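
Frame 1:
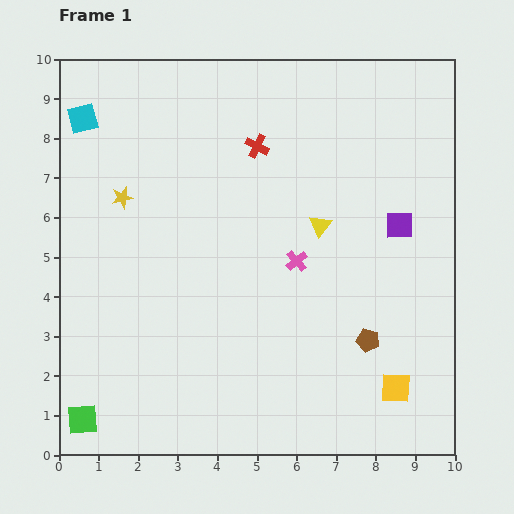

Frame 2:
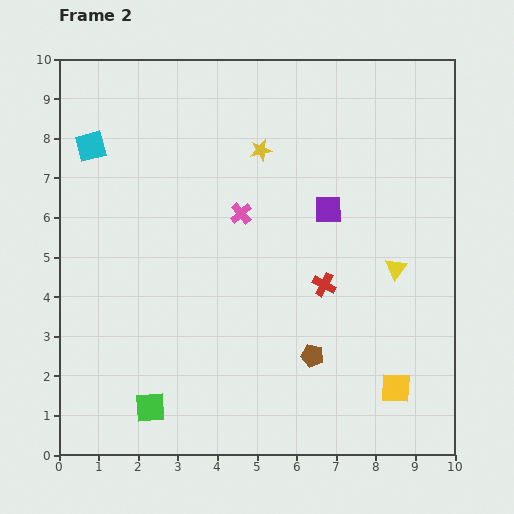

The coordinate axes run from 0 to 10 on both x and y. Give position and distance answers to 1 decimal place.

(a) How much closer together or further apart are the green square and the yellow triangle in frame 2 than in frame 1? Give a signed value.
-0.6

Distance in frame 1: 7.7. Distance in frame 2: 7.1.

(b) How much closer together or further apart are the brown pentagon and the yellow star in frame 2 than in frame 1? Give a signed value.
-1.8

Distance in frame 1: 7.2. Distance in frame 2: 5.4.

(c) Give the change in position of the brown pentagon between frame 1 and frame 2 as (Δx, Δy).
(-1.4, -0.4)

The brown pentagon was at (7.8, 2.9) in frame 1 and (6.4, 2.5) in frame 2.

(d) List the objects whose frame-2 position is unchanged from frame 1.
the yellow square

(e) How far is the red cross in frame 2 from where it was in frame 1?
3.9

The red cross moved from (5.0, 7.8) to (6.7, 4.3), a distance of √(1.7² + 3.5²) ≈ 3.9.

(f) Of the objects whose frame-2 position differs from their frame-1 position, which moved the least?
the cyan square

(moved 0.7)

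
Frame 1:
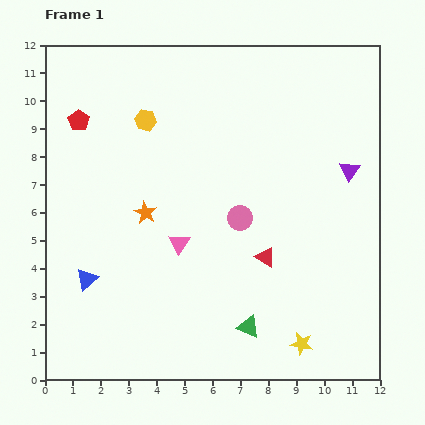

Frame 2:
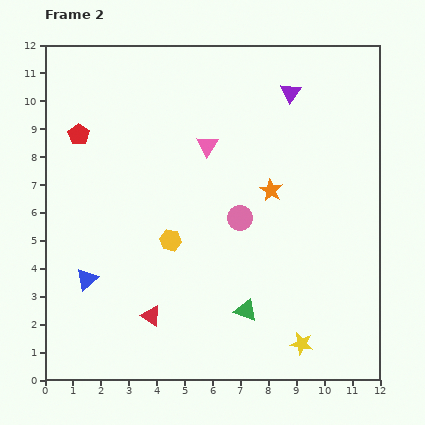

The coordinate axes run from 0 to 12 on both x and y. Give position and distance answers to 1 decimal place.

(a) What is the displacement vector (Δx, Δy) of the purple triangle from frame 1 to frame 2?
(-2.1, 2.8)

The purple triangle was at (10.9, 7.5) in frame 1 and (8.8, 10.3) in frame 2.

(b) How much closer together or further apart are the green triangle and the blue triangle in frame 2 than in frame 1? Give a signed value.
-0.2

Distance in frame 1: 6.0. Distance in frame 2: 5.8.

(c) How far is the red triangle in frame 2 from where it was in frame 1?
4.6

The red triangle moved from (7.9, 4.4) to (3.8, 2.3), a distance of √(4.1² + 2.1²) ≈ 4.6.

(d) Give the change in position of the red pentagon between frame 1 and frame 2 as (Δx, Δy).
(0.0, -0.5)

The red pentagon was at (1.2, 9.3) in frame 1 and (1.2, 8.8) in frame 2.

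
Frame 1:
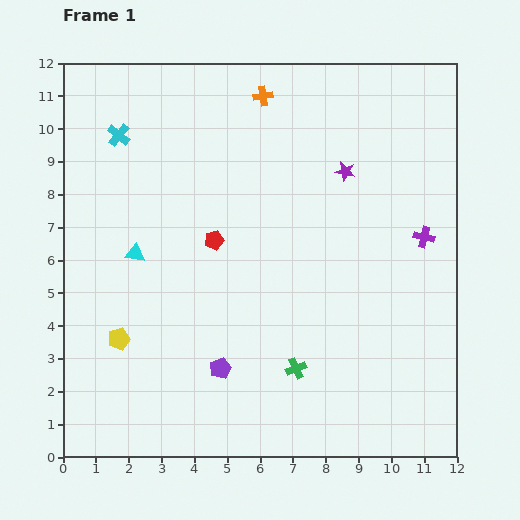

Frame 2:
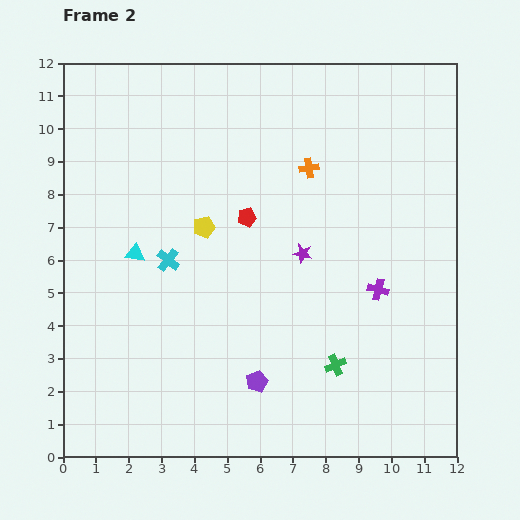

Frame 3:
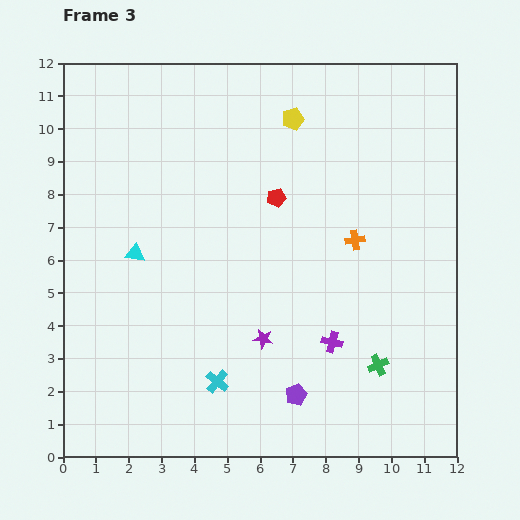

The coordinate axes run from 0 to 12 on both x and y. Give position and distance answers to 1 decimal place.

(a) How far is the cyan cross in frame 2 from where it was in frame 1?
4.1

The cyan cross moved from (1.7, 9.8) to (3.2, 6.0), a distance of √(1.5² + 3.8²) ≈ 4.1.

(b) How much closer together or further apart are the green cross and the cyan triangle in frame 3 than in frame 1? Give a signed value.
+2.1

Distance in frame 1: 6.0. Distance in frame 3: 8.1.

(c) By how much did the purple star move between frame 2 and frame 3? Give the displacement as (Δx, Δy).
(-1.2, -2.6)

The purple star was at (7.3, 6.2) in frame 2 and (6.1, 3.6) in frame 3.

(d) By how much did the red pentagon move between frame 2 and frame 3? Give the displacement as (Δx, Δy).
(0.9, 0.6)

The red pentagon was at (5.6, 7.3) in frame 2 and (6.5, 7.9) in frame 3.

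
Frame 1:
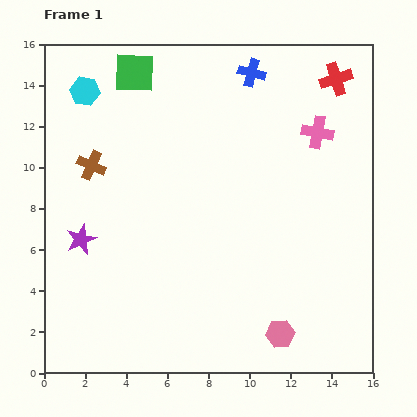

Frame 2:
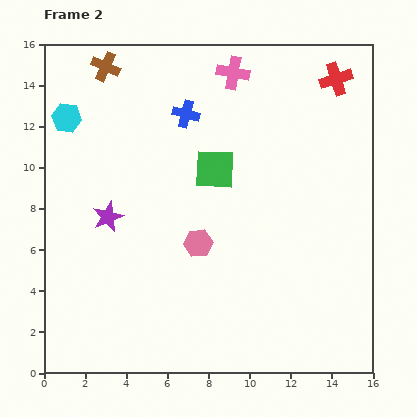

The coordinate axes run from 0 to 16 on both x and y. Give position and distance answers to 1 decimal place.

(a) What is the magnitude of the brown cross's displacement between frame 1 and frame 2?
4.9

The brown cross moved from (2.3, 10.1) to (3.0, 14.9), a distance of √(0.7² + 4.8²) ≈ 4.9.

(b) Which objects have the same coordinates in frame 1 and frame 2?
the red cross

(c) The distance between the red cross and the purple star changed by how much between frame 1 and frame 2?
-1.6

Distance in frame 1: 14.6. Distance in frame 2: 13.0.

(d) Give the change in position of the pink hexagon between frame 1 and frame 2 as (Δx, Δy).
(-4.0, 4.4)

The pink hexagon was at (11.5, 1.9) in frame 1 and (7.5, 6.3) in frame 2.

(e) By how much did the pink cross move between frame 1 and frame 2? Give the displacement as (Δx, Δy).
(-4.1, 2.9)

The pink cross was at (13.3, 11.7) in frame 1 and (9.2, 14.6) in frame 2.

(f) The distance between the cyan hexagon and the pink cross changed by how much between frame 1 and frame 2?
-3.1

Distance in frame 1: 11.5. Distance in frame 2: 8.4.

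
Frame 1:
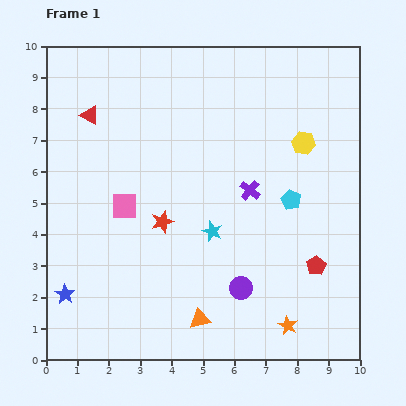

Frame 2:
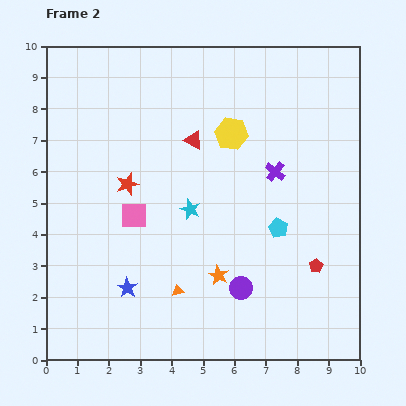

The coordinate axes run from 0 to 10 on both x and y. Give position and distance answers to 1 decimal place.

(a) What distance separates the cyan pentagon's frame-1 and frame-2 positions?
1.0

The cyan pentagon moved from (7.8, 5.1) to (7.4, 4.2), a distance of √(0.4² + 0.9²) ≈ 1.0.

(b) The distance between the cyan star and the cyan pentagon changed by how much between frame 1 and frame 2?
+0.2

Distance in frame 1: 2.7. Distance in frame 2: 2.9.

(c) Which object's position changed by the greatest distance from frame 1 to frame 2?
the red triangle

(moved 3.4; next 2.7)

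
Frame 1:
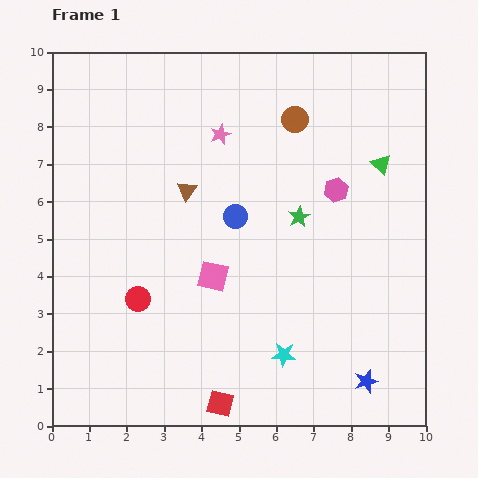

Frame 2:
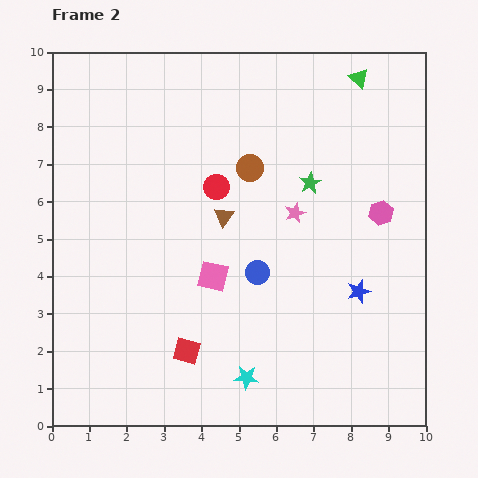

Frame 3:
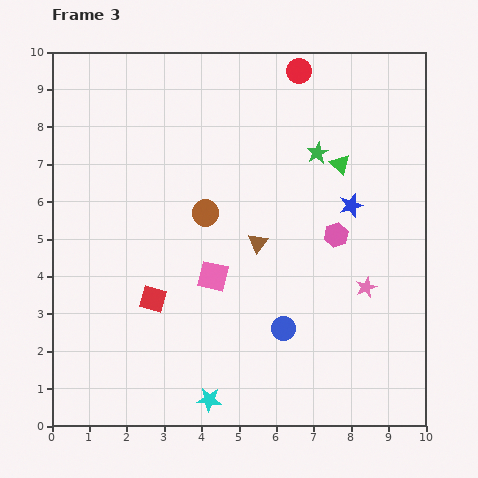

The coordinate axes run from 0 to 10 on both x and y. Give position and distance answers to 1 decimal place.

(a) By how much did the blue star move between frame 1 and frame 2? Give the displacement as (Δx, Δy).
(-0.2, 2.4)

The blue star was at (8.4, 1.2) in frame 1 and (8.2, 3.6) in frame 2.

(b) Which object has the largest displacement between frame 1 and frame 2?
the red circle

(moved 3.7; next 2.9)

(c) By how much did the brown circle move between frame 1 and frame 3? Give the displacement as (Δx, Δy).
(-2.4, -2.5)

The brown circle was at (6.5, 8.2) in frame 1 and (4.1, 5.7) in frame 3.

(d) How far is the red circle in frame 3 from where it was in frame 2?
3.8

The red circle moved from (4.4, 6.4) to (6.6, 9.5), a distance of √(2.2² + 3.1²) ≈ 3.8.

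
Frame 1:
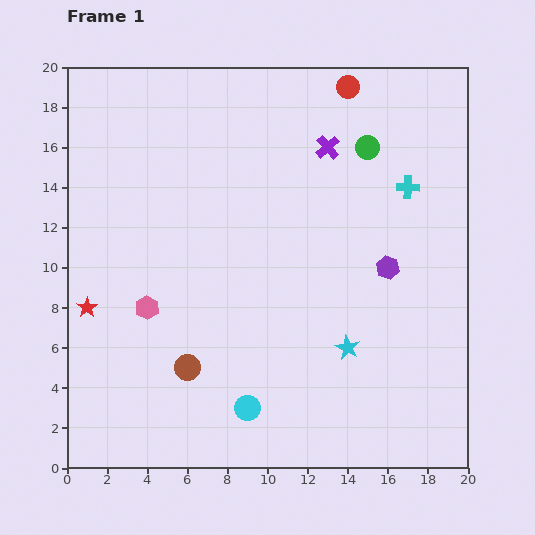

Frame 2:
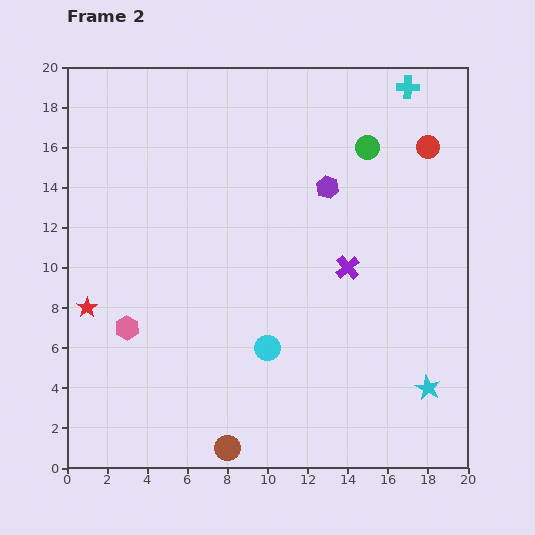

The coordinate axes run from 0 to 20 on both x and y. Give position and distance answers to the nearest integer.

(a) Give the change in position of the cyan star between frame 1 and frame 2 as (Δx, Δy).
(4, -2)

The cyan star was at (14, 6) in frame 1 and (18, 4) in frame 2.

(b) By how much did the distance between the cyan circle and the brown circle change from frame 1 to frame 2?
+1

Distance in frame 1: 4. Distance in frame 2: 5.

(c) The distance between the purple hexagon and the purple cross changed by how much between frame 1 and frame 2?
-3

Distance in frame 1: 7. Distance in frame 2: 4.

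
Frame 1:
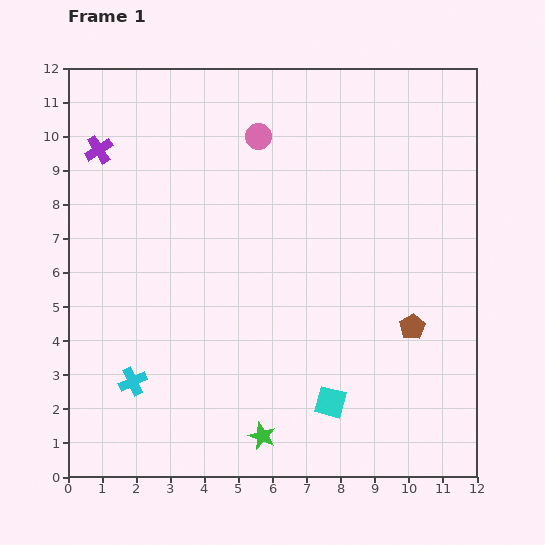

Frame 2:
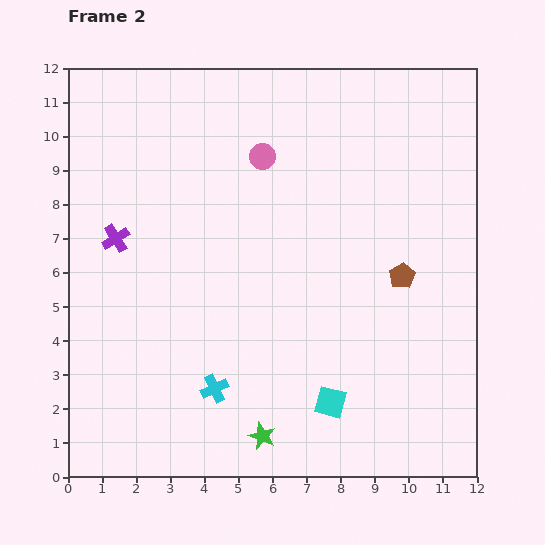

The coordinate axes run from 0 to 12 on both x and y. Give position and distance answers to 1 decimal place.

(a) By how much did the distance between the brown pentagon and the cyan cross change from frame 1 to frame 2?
-2.0

Distance in frame 1: 8.4. Distance in frame 2: 6.4.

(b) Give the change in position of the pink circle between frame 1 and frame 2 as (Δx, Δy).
(0.1, -0.6)

The pink circle was at (5.6, 10.0) in frame 1 and (5.7, 9.4) in frame 2.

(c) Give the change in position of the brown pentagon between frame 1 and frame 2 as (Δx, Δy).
(-0.3, 1.5)

The brown pentagon was at (10.1, 4.4) in frame 1 and (9.8, 5.9) in frame 2.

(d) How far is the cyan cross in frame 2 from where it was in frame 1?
2.4

The cyan cross moved from (1.9, 2.8) to (4.3, 2.6), a distance of √(2.4² + 0.2²) ≈ 2.4.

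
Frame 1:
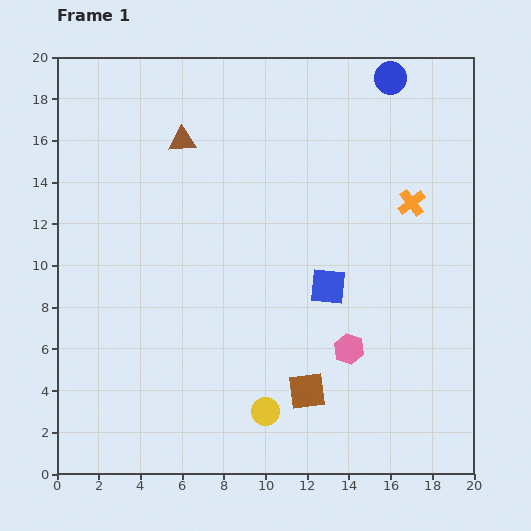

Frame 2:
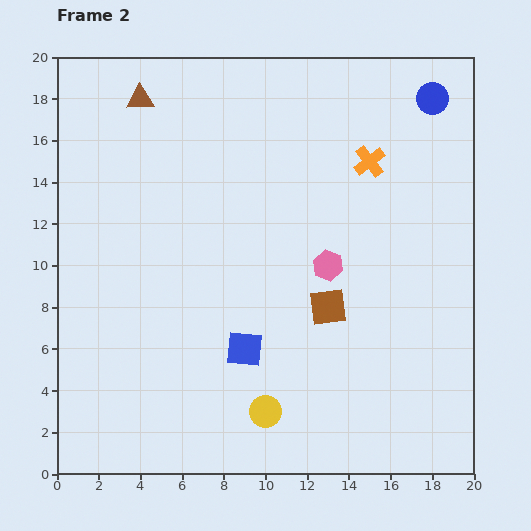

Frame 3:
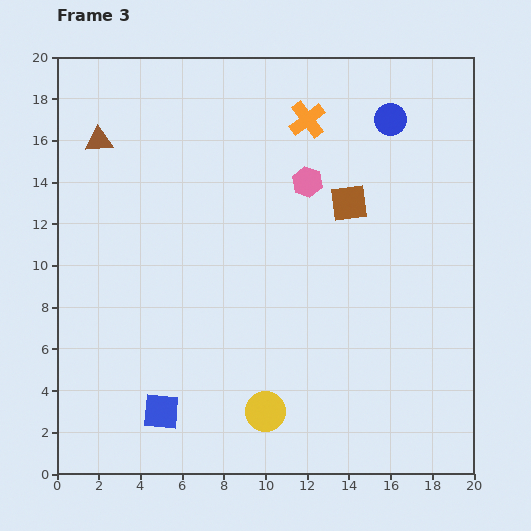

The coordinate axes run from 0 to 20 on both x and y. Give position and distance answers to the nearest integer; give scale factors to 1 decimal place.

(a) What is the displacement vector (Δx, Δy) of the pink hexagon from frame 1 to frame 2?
(-1, 4)

The pink hexagon was at (14, 6) in frame 1 and (13, 10) in frame 2.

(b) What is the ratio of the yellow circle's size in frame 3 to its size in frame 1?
1.4×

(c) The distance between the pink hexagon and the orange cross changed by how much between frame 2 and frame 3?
-2

Distance in frame 2: 5. Distance in frame 3: 3.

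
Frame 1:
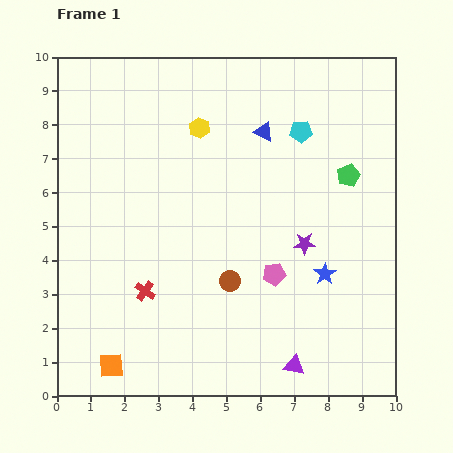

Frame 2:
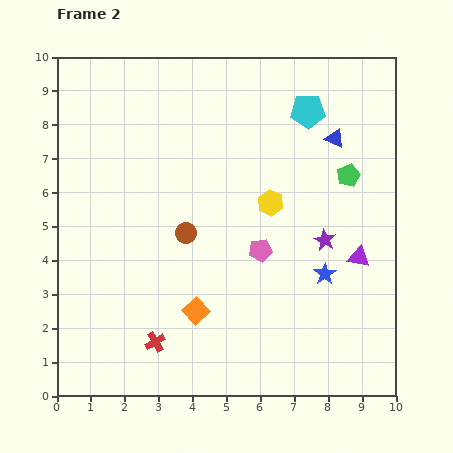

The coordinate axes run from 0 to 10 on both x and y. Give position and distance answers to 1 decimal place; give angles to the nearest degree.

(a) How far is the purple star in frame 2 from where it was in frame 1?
0.6

The purple star moved from (7.3, 4.5) to (7.9, 4.6), a distance of √(0.6² + 0.1²) ≈ 0.6.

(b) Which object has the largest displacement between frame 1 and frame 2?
the purple triangle

(moved 3.7; next 3.0)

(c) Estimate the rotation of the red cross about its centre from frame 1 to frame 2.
26° clockwise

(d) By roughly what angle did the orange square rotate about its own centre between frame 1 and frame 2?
38° counter-clockwise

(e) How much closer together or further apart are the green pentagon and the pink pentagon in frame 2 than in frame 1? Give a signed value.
-0.2

Distance in frame 1: 3.6. Distance in frame 2: 3.4.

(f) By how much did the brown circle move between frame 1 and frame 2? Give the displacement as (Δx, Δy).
(-1.3, 1.4)

The brown circle was at (5.1, 3.4) in frame 1 and (3.8, 4.8) in frame 2.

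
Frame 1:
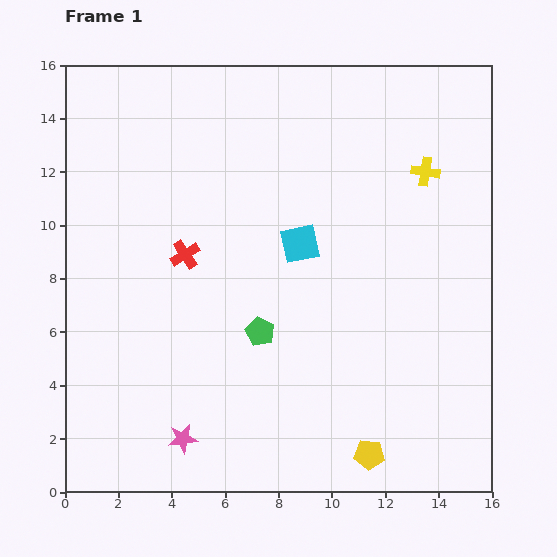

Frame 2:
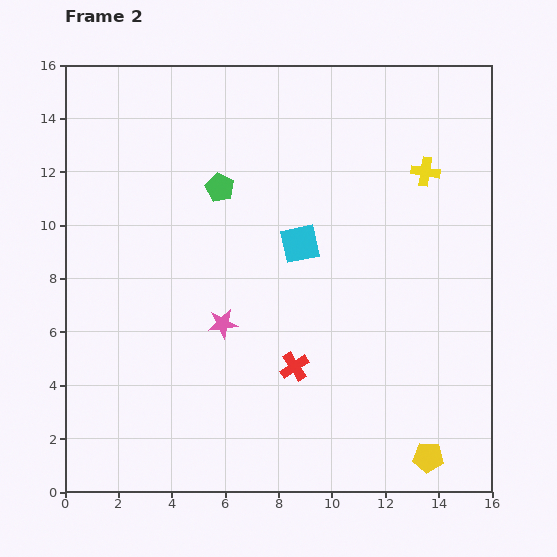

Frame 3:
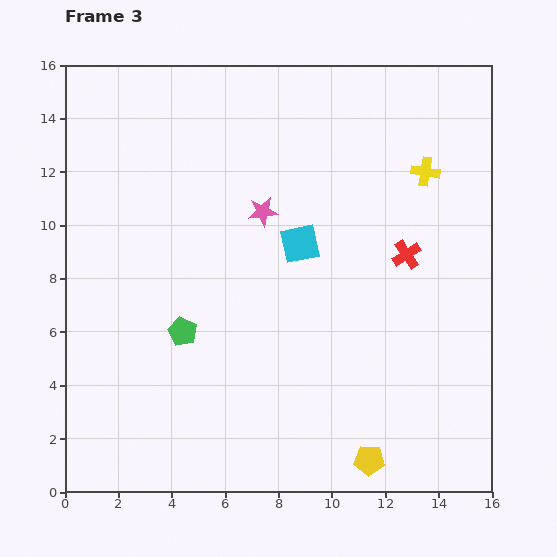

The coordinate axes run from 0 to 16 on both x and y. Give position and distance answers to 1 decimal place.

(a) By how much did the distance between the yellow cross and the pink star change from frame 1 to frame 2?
-4.0

Distance in frame 1: 13.5. Distance in frame 2: 9.5.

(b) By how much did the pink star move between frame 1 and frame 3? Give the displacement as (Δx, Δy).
(3.0, 8.5)

The pink star was at (4.4, 2.0) in frame 1 and (7.4, 10.5) in frame 3.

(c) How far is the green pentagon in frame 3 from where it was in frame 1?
2.9

The green pentagon moved from (7.3, 6.0) to (4.4, 6.0), a distance of √(2.9² + 0.0²) ≈ 2.9.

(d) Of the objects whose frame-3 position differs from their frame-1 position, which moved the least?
the yellow pentagon

(moved 0.2)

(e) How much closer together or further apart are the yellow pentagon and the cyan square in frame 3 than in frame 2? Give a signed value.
-0.8

Distance in frame 2: 9.3. Distance in frame 3: 8.5.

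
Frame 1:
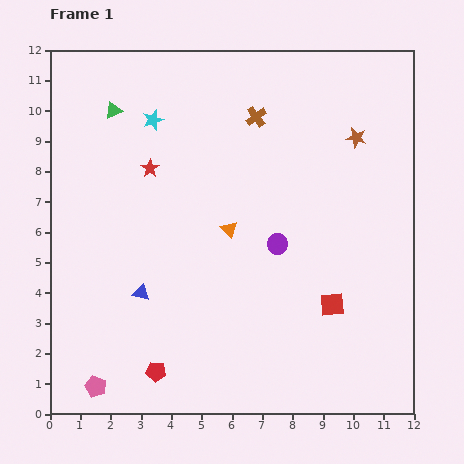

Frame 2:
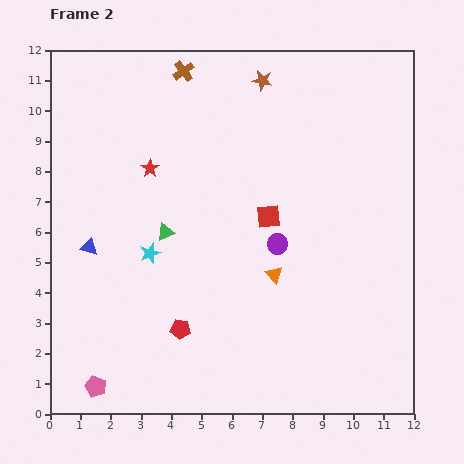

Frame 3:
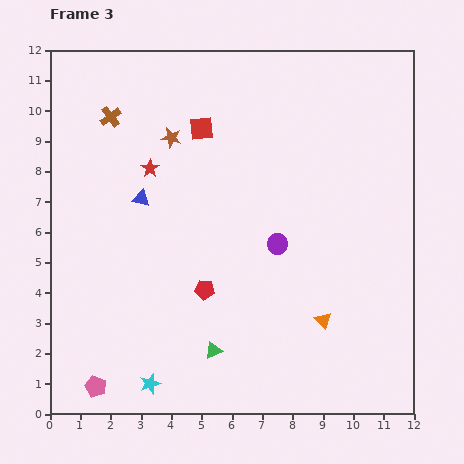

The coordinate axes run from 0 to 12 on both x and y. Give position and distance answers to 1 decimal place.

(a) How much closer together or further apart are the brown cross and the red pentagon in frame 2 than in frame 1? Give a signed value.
-0.5

Distance in frame 1: 9.0. Distance in frame 2: 8.5.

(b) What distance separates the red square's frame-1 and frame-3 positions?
7.2

The red square moved from (9.3, 3.6) to (5.0, 9.4), a distance of √(4.3² + 5.8²) ≈ 7.2.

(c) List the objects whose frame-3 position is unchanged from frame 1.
the pink pentagon, the purple circle, the red star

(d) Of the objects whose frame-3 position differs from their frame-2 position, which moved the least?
the red pentagon

(moved 1.5)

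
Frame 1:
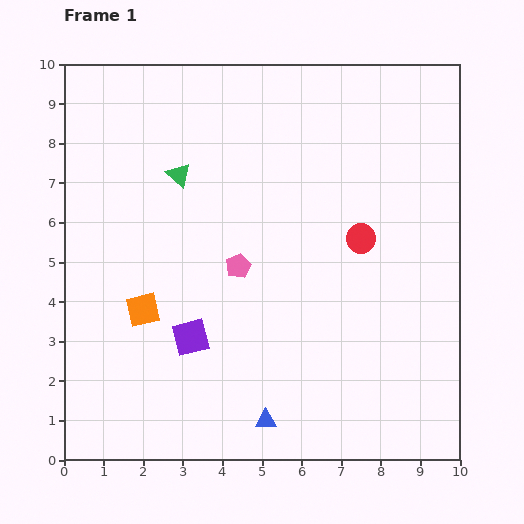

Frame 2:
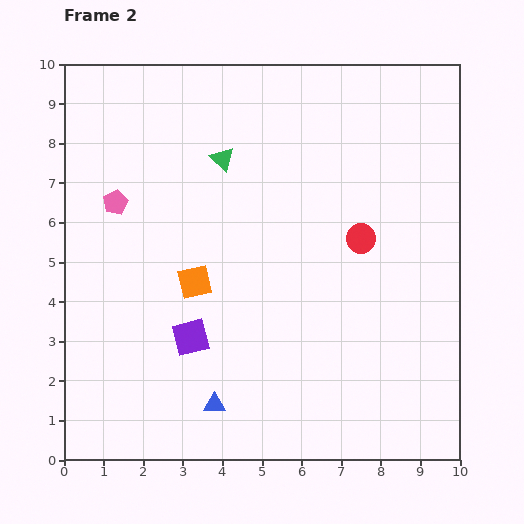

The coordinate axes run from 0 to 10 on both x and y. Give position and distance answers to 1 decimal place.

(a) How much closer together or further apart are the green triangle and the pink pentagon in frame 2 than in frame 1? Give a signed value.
+0.2

Distance in frame 1: 2.7. Distance in frame 2: 2.9.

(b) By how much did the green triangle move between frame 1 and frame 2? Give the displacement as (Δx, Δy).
(1.1, 0.4)

The green triangle was at (2.9, 7.2) in frame 1 and (4.0, 7.6) in frame 2.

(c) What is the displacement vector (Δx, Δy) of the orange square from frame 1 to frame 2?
(1.3, 0.7)

The orange square was at (2.0, 3.8) in frame 1 and (3.3, 4.5) in frame 2.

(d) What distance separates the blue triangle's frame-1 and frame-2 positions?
1.4

The blue triangle moved from (5.1, 1.0) to (3.8, 1.4), a distance of √(1.3² + 0.4²) ≈ 1.4.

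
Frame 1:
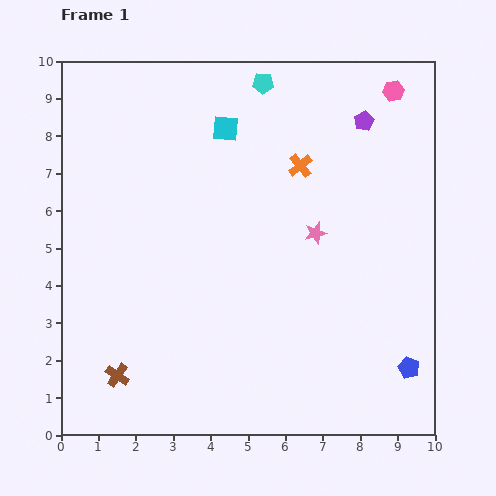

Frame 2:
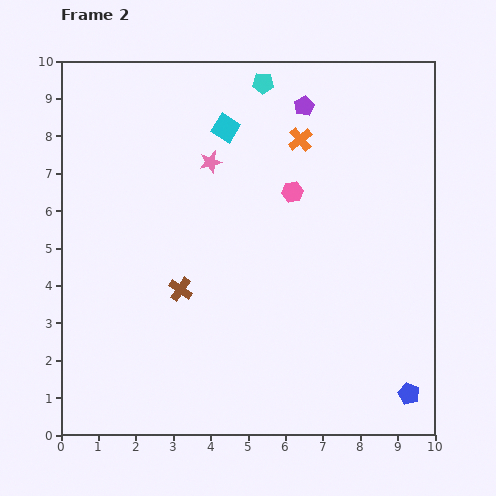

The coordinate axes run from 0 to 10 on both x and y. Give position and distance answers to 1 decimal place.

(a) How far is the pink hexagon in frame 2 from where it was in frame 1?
3.8

The pink hexagon moved from (8.9, 9.2) to (6.2, 6.5), a distance of √(2.7² + 2.7²) ≈ 3.8.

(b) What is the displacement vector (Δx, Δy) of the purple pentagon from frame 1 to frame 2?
(-1.6, 0.4)

The purple pentagon was at (8.1, 8.4) in frame 1 and (6.5, 8.8) in frame 2.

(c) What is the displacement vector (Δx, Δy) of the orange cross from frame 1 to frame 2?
(0.0, 0.7)

The orange cross was at (6.4, 7.2) in frame 1 and (6.4, 7.9) in frame 2.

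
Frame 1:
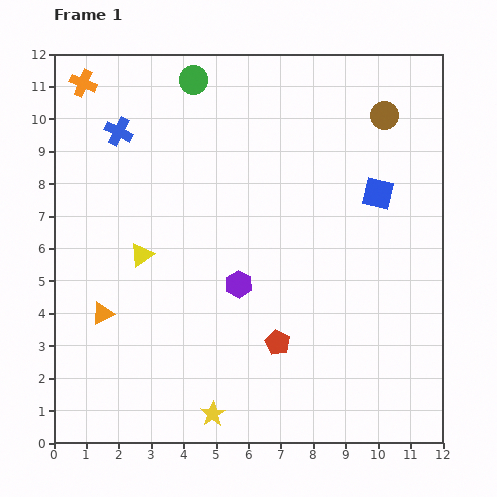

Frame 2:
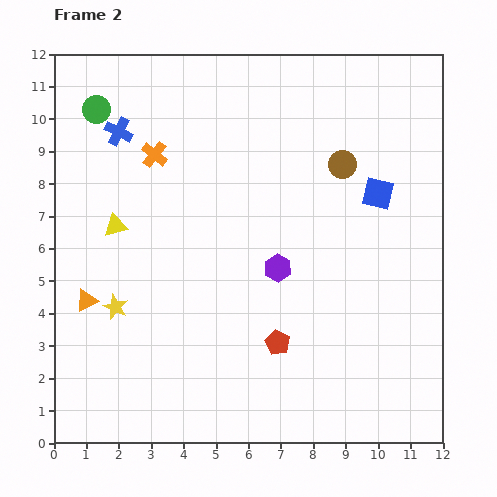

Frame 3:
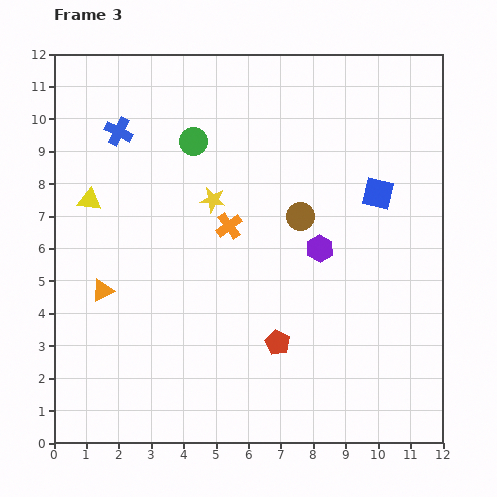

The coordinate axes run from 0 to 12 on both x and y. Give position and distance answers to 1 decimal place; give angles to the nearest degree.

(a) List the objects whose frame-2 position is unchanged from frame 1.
the red pentagon, the blue cross, the blue square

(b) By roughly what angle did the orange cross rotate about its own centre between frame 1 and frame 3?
31° clockwise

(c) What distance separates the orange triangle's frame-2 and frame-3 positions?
0.6

The orange triangle moved from (1.0, 4.4) to (1.5, 4.7), a distance of √(0.5² + 0.3²) ≈ 0.6.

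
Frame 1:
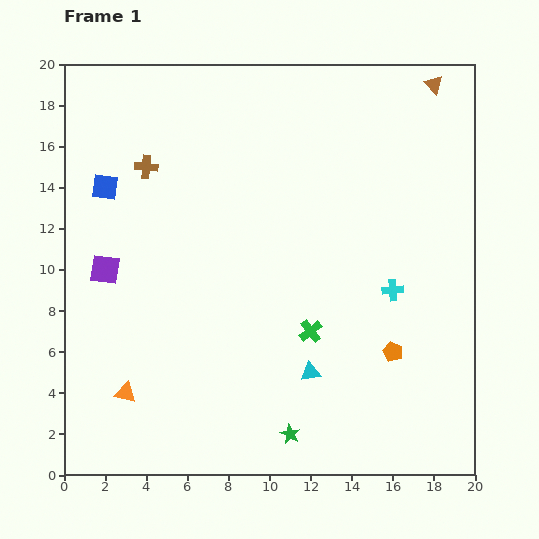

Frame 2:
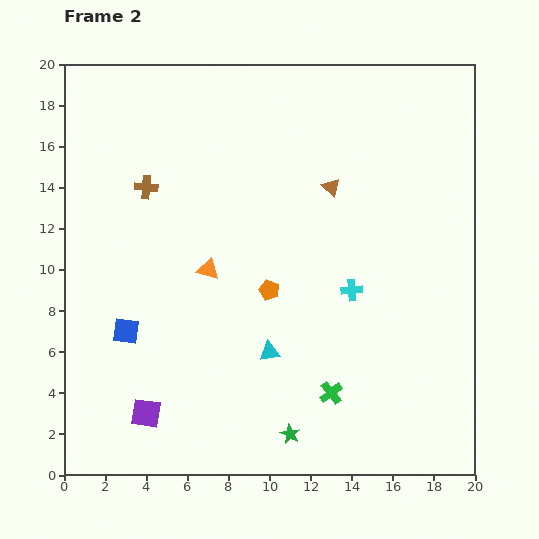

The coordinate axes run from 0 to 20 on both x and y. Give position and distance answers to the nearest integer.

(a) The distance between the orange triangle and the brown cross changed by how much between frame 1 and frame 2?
-6

Distance in frame 1: 11. Distance in frame 2: 5.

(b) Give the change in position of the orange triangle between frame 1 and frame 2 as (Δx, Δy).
(4, 6)

The orange triangle was at (3, 4) in frame 1 and (7, 10) in frame 2.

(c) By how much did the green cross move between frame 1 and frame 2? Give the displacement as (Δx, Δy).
(1, -3)

The green cross was at (12, 7) in frame 1 and (13, 4) in frame 2.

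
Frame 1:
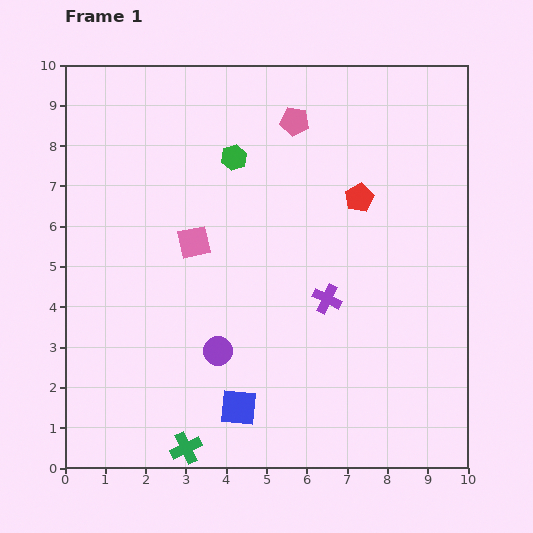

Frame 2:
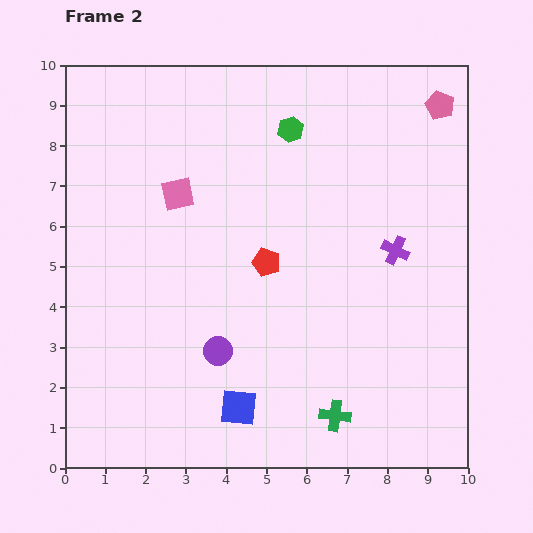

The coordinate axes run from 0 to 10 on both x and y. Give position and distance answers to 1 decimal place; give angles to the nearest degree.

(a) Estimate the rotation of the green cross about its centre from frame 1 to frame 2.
34° clockwise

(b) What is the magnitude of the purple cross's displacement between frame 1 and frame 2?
2.1

The purple cross moved from (6.5, 4.2) to (8.2, 5.4), a distance of √(1.7² + 1.2²) ≈ 2.1.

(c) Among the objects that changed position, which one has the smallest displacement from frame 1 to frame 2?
the pink square

(moved 1.3)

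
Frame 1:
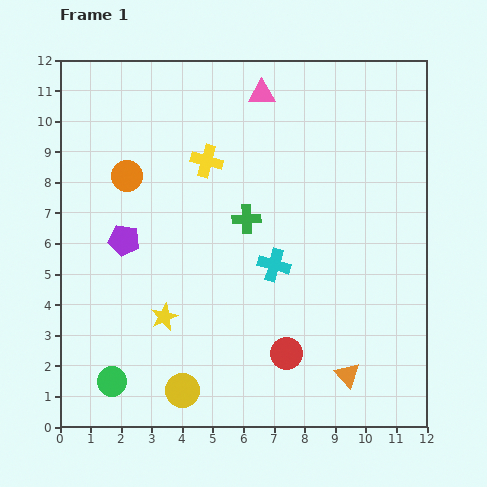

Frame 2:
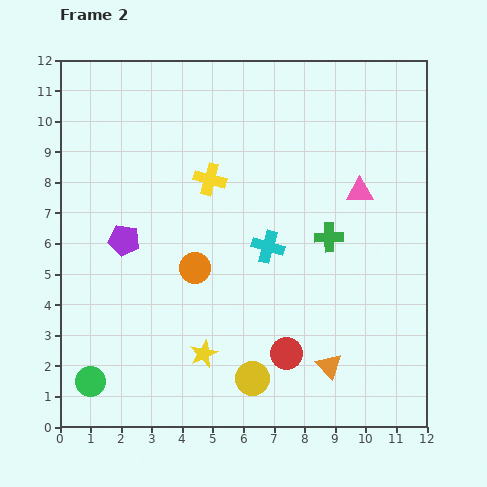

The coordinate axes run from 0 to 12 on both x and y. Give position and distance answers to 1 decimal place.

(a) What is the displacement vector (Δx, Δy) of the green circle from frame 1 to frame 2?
(-0.7, 0.0)

The green circle was at (1.7, 1.5) in frame 1 and (1.0, 1.5) in frame 2.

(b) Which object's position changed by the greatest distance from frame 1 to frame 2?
the pink triangle

(moved 4.5; next 3.7)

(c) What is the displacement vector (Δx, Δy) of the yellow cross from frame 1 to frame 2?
(0.1, -0.6)

The yellow cross was at (4.8, 8.7) in frame 1 and (4.9, 8.1) in frame 2.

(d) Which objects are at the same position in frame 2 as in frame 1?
the purple pentagon, the red circle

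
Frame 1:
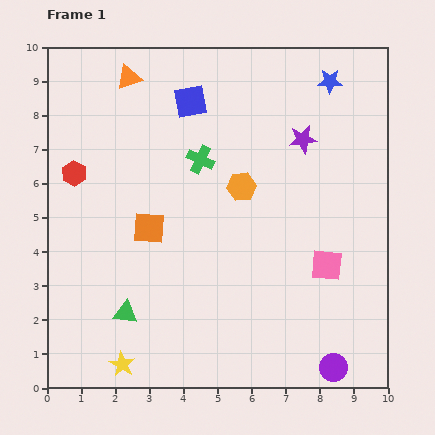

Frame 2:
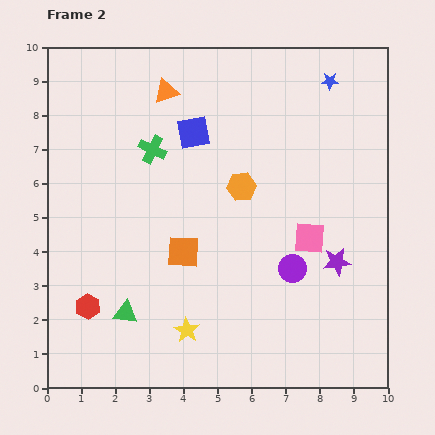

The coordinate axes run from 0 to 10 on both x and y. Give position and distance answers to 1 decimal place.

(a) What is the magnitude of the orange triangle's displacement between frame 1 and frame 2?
1.2

The orange triangle moved from (2.4, 9.1) to (3.5, 8.7), a distance of √(1.1² + 0.4²) ≈ 1.2.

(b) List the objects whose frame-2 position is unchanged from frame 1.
the green triangle, the blue star, the orange hexagon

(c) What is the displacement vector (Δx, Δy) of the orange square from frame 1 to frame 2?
(1.0, -0.7)

The orange square was at (3.0, 4.7) in frame 1 and (4.0, 4.0) in frame 2.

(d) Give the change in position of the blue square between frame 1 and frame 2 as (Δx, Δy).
(0.1, -0.9)

The blue square was at (4.2, 8.4) in frame 1 and (4.3, 7.5) in frame 2.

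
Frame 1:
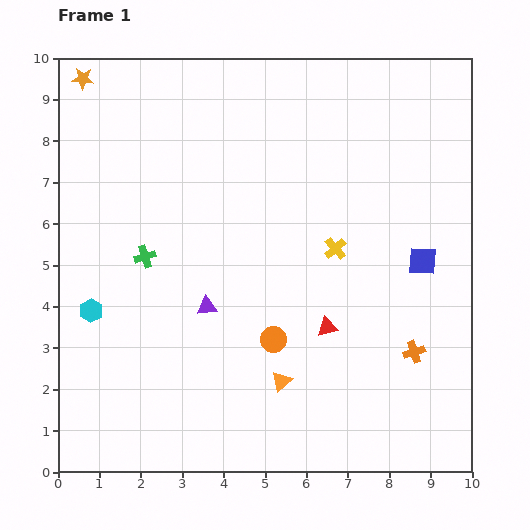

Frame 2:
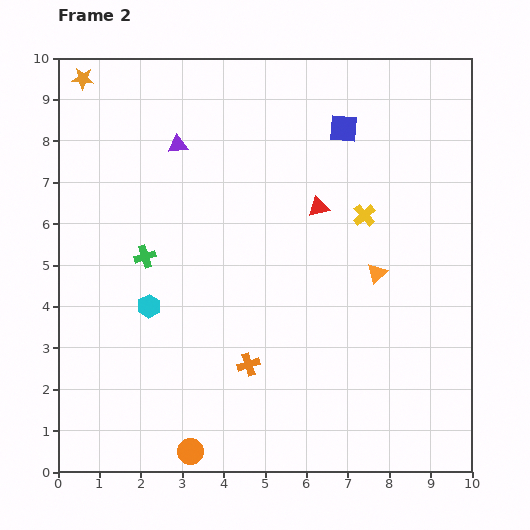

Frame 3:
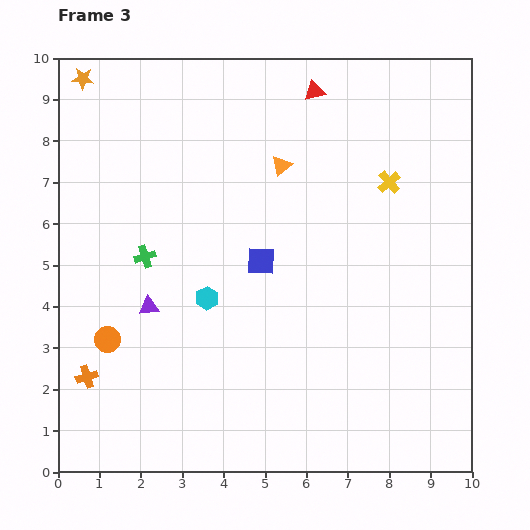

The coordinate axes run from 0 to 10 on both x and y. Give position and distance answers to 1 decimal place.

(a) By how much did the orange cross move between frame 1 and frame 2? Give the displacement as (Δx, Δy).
(-4.0, -0.3)

The orange cross was at (8.6, 2.9) in frame 1 and (4.6, 2.6) in frame 2.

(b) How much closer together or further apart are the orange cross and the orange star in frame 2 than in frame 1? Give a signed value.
-2.4

Distance in frame 1: 10.4. Distance in frame 2: 8.0.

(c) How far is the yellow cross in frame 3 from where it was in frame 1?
2.1

The yellow cross moved from (6.7, 5.4) to (8.0, 7.0), a distance of √(1.3² + 1.6²) ≈ 2.1.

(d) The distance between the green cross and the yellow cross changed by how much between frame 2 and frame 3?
+0.8

Distance in frame 2: 5.4. Distance in frame 3: 6.2.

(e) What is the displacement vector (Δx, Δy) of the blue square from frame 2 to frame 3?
(-2.0, -3.2)

The blue square was at (6.9, 8.3) in frame 2 and (4.9, 5.1) in frame 3.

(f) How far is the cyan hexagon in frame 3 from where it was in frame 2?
1.4

The cyan hexagon moved from (2.2, 4.0) to (3.6, 4.2), a distance of √(1.4² + 0.2²) ≈ 1.4.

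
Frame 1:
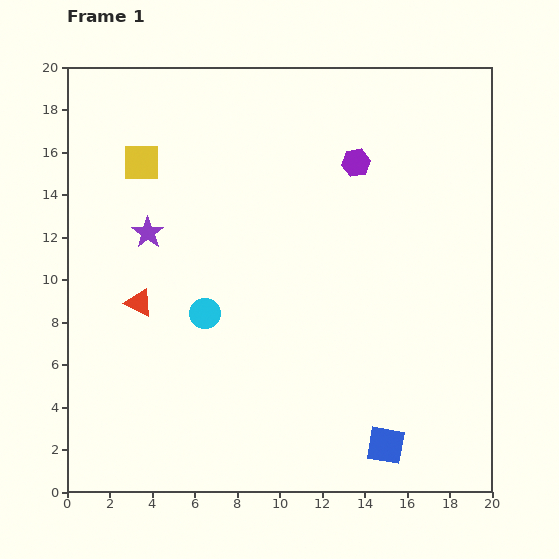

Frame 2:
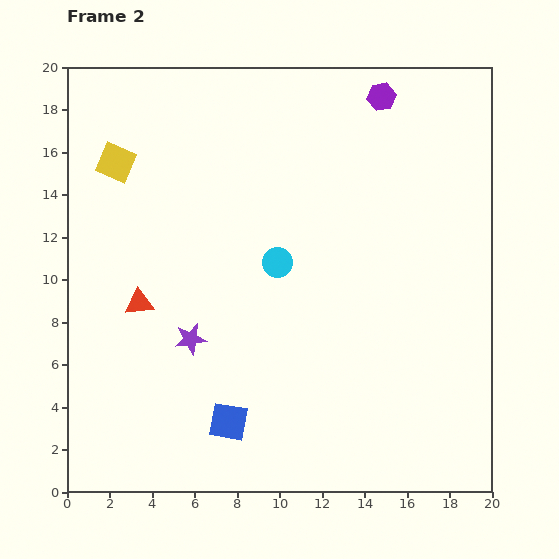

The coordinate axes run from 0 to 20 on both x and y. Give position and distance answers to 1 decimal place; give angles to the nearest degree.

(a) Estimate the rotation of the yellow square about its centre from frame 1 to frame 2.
23° clockwise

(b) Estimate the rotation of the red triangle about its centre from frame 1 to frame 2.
32° counter-clockwise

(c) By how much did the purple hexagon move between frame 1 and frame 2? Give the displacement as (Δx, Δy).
(1.2, 3.1)

The purple hexagon was at (13.6, 15.5) in frame 1 and (14.8, 18.6) in frame 2.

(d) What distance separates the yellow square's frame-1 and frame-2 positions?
1.2

The yellow square moved from (3.5, 15.5) to (2.3, 15.5), a distance of √(1.2² + 0.0²) ≈ 1.2.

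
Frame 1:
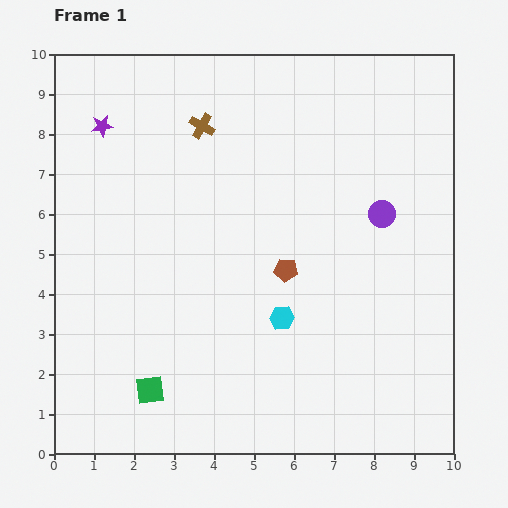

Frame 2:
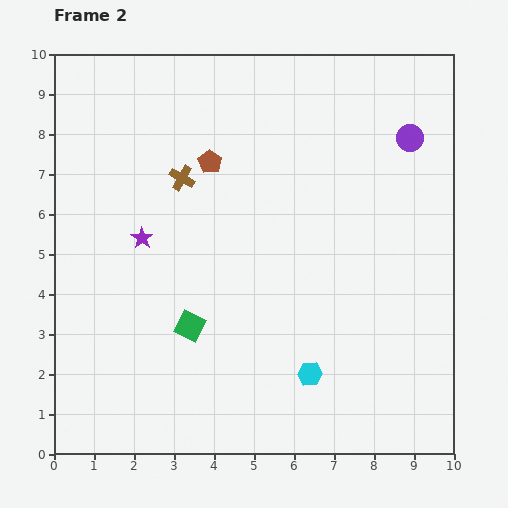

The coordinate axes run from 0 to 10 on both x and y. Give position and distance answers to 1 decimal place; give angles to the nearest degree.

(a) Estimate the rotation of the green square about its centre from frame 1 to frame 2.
32° clockwise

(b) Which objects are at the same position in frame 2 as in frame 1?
none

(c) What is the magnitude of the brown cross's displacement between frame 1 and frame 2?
1.4

The brown cross moved from (3.7, 8.2) to (3.2, 6.9), a distance of √(0.5² + 1.3²) ≈ 1.4.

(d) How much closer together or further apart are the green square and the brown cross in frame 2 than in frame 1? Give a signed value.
-3.0

Distance in frame 1: 6.7. Distance in frame 2: 3.7.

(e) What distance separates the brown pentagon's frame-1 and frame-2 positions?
3.3

The brown pentagon moved from (5.8, 4.6) to (3.9, 7.3), a distance of √(1.9² + 2.7²) ≈ 3.3.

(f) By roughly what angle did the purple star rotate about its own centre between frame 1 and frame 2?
29° counter-clockwise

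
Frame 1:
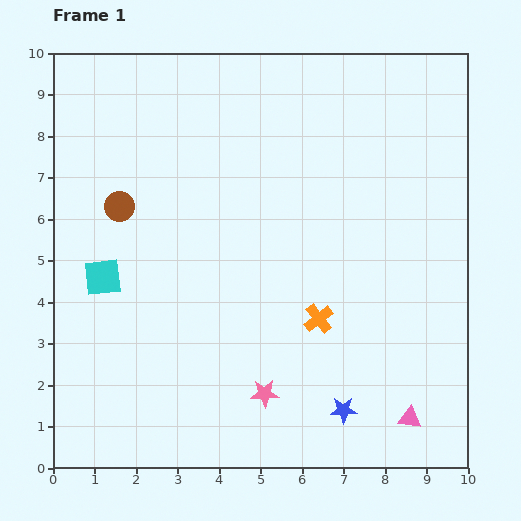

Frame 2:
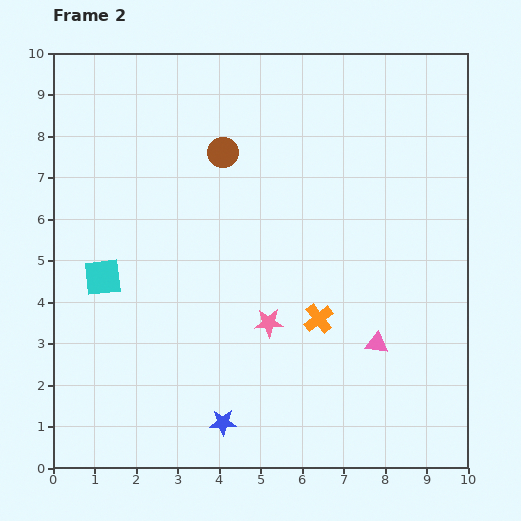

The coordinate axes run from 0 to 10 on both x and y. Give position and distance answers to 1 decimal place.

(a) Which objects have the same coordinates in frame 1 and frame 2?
the orange cross, the cyan square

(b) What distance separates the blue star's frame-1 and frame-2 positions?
2.9

The blue star moved from (7.0, 1.4) to (4.1, 1.1), a distance of √(2.9² + 0.3²) ≈ 2.9.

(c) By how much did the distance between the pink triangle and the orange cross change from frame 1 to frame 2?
-1.8

Distance in frame 1: 3.3. Distance in frame 2: 1.5.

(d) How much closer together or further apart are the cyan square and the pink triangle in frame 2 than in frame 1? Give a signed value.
-1.3

Distance in frame 1: 8.1. Distance in frame 2: 6.8.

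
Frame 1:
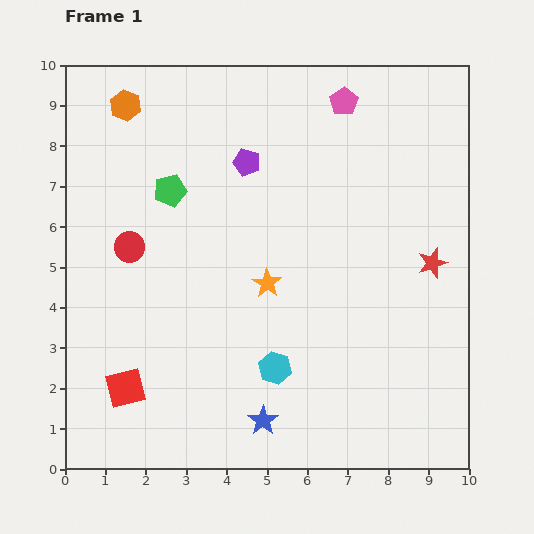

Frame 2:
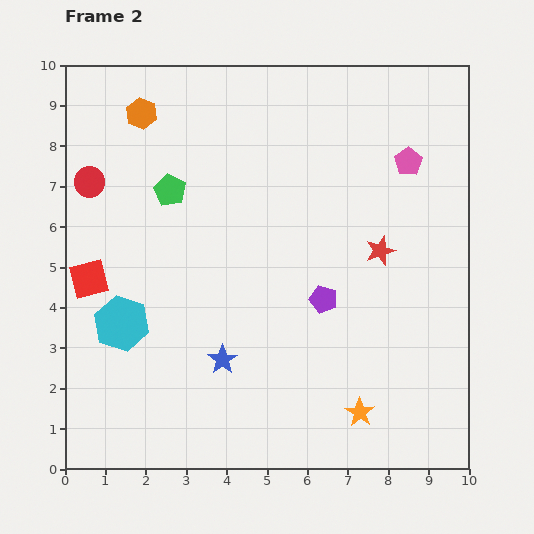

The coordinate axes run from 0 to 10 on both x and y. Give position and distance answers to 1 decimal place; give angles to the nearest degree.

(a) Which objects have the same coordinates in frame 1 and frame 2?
the green pentagon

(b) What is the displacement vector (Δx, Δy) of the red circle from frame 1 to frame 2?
(-1.0, 1.6)

The red circle was at (1.6, 5.5) in frame 1 and (0.6, 7.1) in frame 2.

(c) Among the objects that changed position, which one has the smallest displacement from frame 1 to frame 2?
the orange hexagon

(moved 0.4)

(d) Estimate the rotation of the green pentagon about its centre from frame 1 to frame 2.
29° counter-clockwise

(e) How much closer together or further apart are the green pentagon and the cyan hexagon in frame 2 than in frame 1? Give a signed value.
-1.6

Distance in frame 1: 5.1. Distance in frame 2: 3.5.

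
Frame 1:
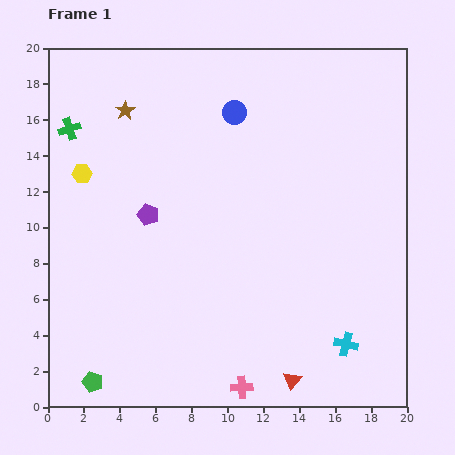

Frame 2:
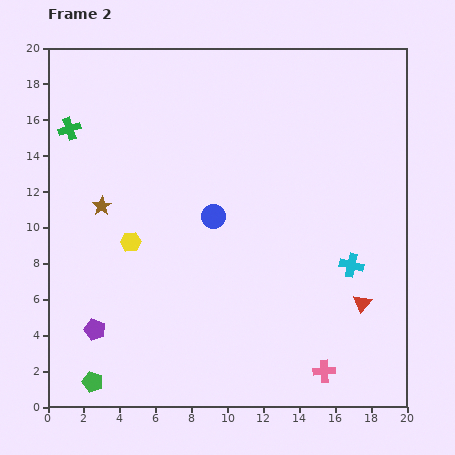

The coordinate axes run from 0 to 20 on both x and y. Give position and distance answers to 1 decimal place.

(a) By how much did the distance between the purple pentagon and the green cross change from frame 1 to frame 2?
+4.8

Distance in frame 1: 6.5. Distance in frame 2: 11.3.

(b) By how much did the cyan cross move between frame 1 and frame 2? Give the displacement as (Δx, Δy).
(0.3, 4.4)

The cyan cross was at (16.6, 3.5) in frame 1 and (16.9, 7.9) in frame 2.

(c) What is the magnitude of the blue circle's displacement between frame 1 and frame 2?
5.9

The blue circle moved from (10.4, 16.4) to (9.2, 10.6), a distance of √(1.2² + 5.8²) ≈ 5.9.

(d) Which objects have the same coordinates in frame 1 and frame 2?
the green cross, the green pentagon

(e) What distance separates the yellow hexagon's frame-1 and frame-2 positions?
4.7

The yellow hexagon moved from (1.9, 13.0) to (4.6, 9.2), a distance of √(2.7² + 3.8²) ≈ 4.7.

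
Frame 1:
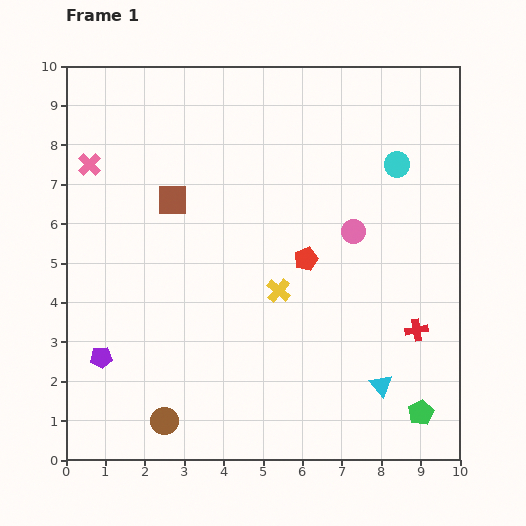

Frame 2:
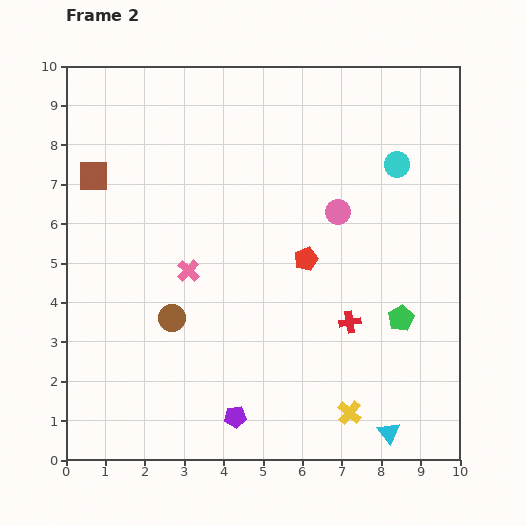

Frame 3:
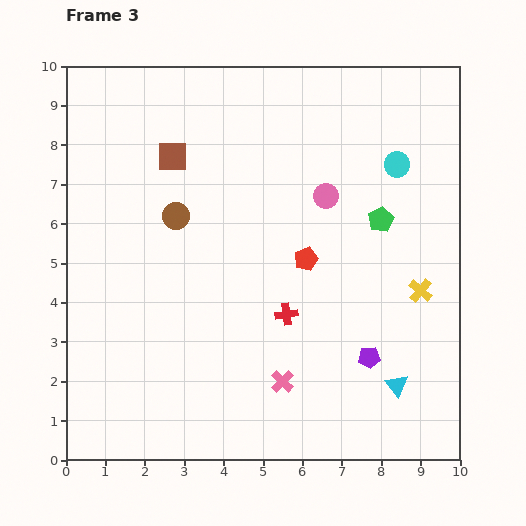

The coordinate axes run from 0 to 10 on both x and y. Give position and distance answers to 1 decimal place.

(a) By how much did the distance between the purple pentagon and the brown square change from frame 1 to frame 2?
+2.7

Distance in frame 1: 4.4. Distance in frame 2: 7.1.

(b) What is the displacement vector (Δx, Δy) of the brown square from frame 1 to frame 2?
(-2.0, 0.6)

The brown square was at (2.7, 6.6) in frame 1 and (0.7, 7.2) in frame 2.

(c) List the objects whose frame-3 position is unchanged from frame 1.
the cyan circle, the red pentagon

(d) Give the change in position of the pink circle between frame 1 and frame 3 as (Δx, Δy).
(-0.7, 0.9)

The pink circle was at (7.3, 5.8) in frame 1 and (6.6, 6.7) in frame 3.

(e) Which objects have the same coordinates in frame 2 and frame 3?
the cyan circle, the red pentagon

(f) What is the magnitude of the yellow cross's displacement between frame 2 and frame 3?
3.6

The yellow cross moved from (7.2, 1.2) to (9.0, 4.3), a distance of √(1.8² + 3.1²) ≈ 3.6.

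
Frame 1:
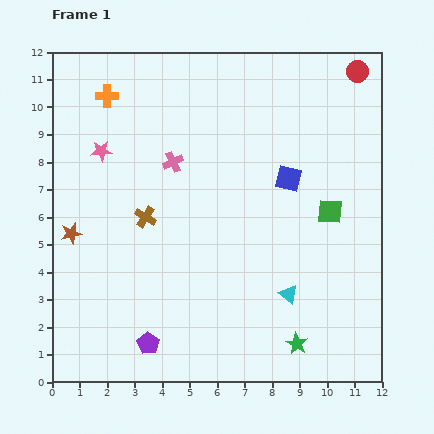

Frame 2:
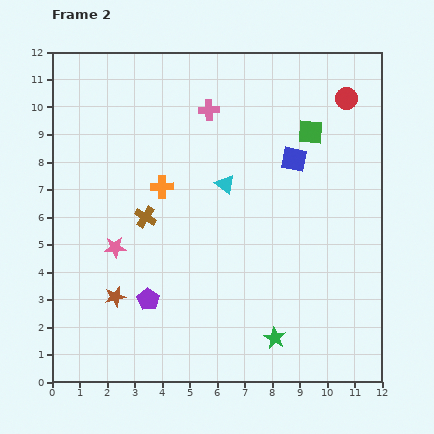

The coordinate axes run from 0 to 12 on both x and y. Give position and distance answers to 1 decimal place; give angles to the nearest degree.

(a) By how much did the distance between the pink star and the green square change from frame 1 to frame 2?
-0.4

Distance in frame 1: 8.6. Distance in frame 2: 8.2.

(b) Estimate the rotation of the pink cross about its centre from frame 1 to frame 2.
22° clockwise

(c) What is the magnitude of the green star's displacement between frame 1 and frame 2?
0.8

The green star moved from (8.9, 1.4) to (8.1, 1.6), a distance of √(0.8² + 0.2²) ≈ 0.8.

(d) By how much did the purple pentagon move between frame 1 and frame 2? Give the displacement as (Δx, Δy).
(0.0, 1.6)

The purple pentagon was at (3.5, 1.4) in frame 1 and (3.5, 3.0) in frame 2.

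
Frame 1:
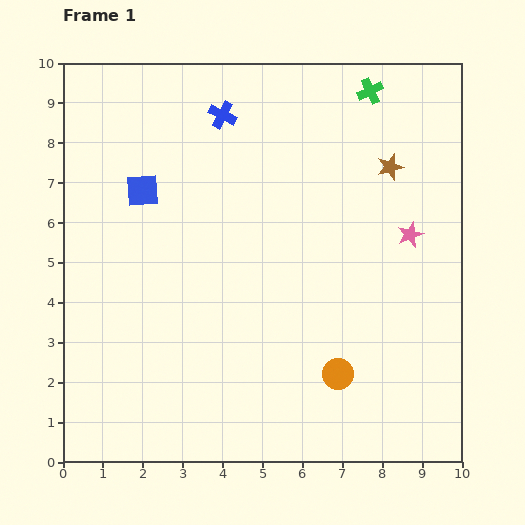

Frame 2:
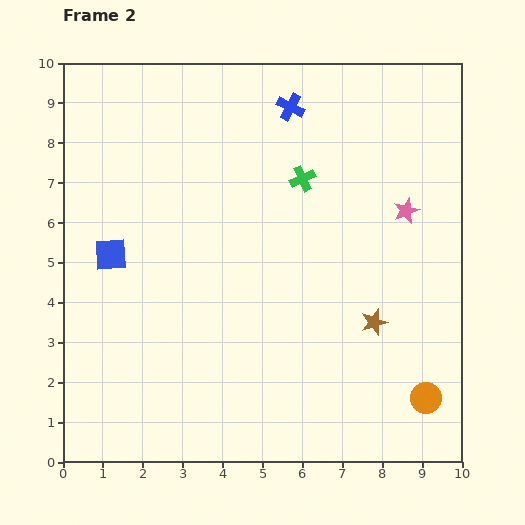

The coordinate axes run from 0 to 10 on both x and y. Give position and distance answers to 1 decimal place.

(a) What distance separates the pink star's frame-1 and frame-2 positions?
0.6

The pink star moved from (8.7, 5.7) to (8.6, 6.3), a distance of √(0.1² + 0.6²) ≈ 0.6.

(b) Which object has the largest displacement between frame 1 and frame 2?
the brown star

(moved 3.9; next 2.8)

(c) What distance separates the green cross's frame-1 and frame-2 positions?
2.8

The green cross moved from (7.7, 9.3) to (6.0, 7.1), a distance of √(1.7² + 2.2²) ≈ 2.8.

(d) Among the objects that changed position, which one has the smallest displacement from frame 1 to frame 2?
the pink star

(moved 0.6)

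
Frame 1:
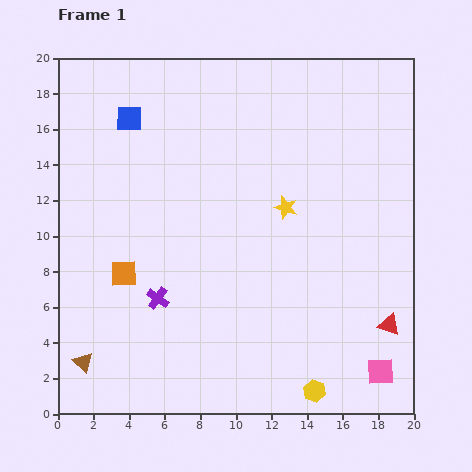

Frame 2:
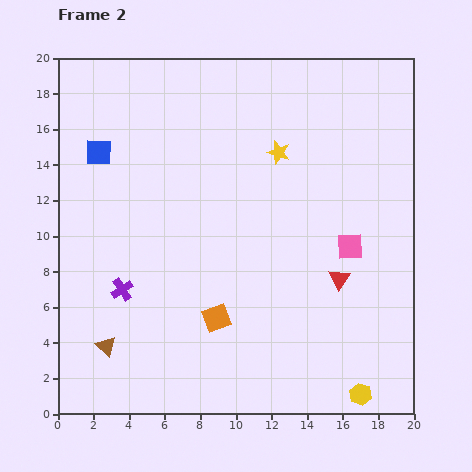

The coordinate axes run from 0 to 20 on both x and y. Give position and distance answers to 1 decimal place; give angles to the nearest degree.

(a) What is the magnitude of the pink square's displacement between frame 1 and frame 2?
7.2

The pink square moved from (18.1, 2.4) to (16.4, 9.4), a distance of √(1.7² + 7.0²) ≈ 7.2.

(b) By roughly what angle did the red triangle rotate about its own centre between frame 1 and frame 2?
43° clockwise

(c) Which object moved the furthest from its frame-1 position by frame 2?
the pink square

(moved 7.2; next 5.8)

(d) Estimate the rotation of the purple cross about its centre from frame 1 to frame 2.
22° clockwise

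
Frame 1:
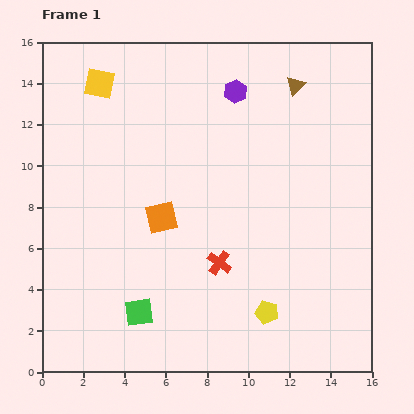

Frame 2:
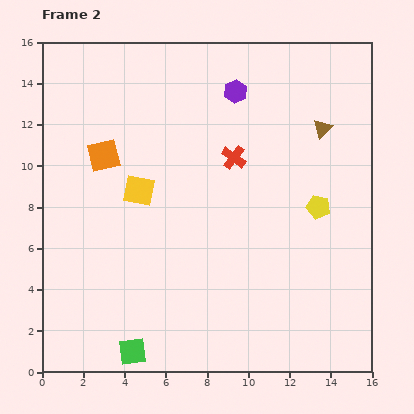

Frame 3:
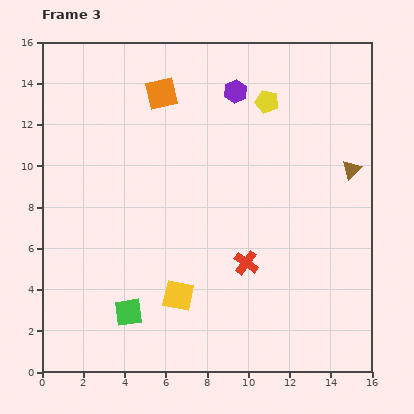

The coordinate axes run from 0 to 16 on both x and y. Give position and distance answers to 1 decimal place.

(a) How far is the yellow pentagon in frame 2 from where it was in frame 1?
5.7

The yellow pentagon moved from (10.9, 2.9) to (13.4, 8.0), a distance of √(2.5² + 5.1²) ≈ 5.7.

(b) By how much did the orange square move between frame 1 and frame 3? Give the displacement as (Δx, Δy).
(0.0, 6.0)

The orange square was at (5.8, 7.5) in frame 1 and (5.8, 13.5) in frame 3.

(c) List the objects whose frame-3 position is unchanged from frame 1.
the purple hexagon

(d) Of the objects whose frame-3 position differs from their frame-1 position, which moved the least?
the green square

(moved 0.5)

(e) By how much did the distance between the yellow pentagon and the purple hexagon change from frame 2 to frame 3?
-5.3

Distance in frame 2: 6.9. Distance in frame 3: 1.6.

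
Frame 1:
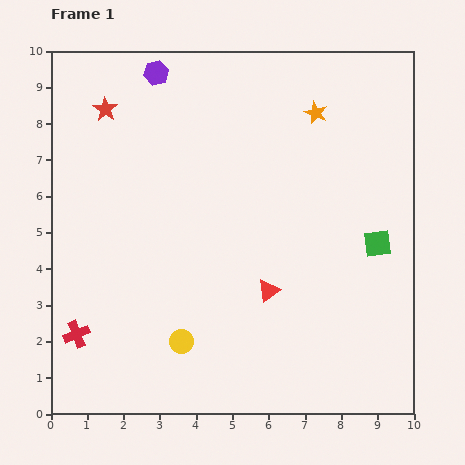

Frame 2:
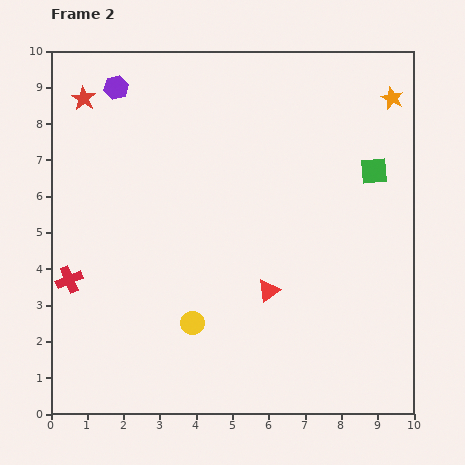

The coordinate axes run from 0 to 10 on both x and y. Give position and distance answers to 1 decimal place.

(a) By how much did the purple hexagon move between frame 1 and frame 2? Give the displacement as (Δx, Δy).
(-1.1, -0.4)

The purple hexagon was at (2.9, 9.4) in frame 1 and (1.8, 9.0) in frame 2.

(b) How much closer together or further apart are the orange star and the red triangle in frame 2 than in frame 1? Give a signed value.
+1.2

Distance in frame 1: 5.1. Distance in frame 2: 6.3.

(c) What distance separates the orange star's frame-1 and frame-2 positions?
2.1

The orange star moved from (7.3, 8.3) to (9.4, 8.7), a distance of √(2.1² + 0.4²) ≈ 2.1.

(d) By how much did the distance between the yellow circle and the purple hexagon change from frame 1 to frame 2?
-0.6

Distance in frame 1: 7.4. Distance in frame 2: 6.8.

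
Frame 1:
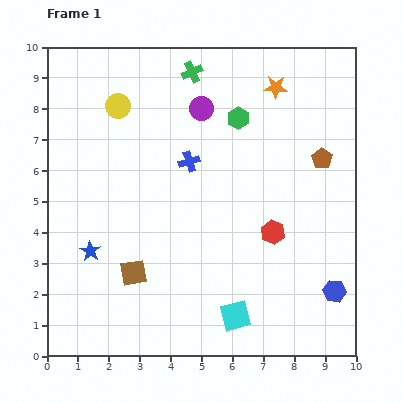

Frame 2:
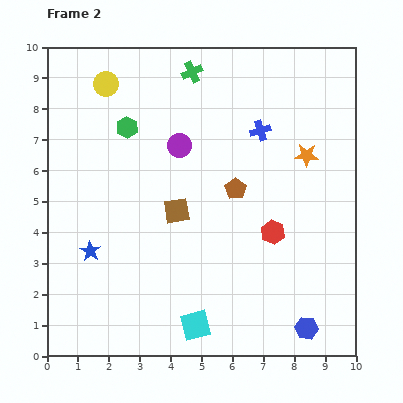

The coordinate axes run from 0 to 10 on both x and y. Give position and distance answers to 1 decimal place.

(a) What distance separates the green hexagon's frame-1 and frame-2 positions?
3.6

The green hexagon moved from (6.2, 7.7) to (2.6, 7.4), a distance of √(3.6² + 0.3²) ≈ 3.6.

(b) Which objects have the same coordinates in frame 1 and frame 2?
the red hexagon, the green cross, the blue star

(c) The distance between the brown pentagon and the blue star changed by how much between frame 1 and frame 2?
-3.0

Distance in frame 1: 8.1. Distance in frame 2: 5.1.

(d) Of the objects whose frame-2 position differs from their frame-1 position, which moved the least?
the yellow circle

(moved 0.8)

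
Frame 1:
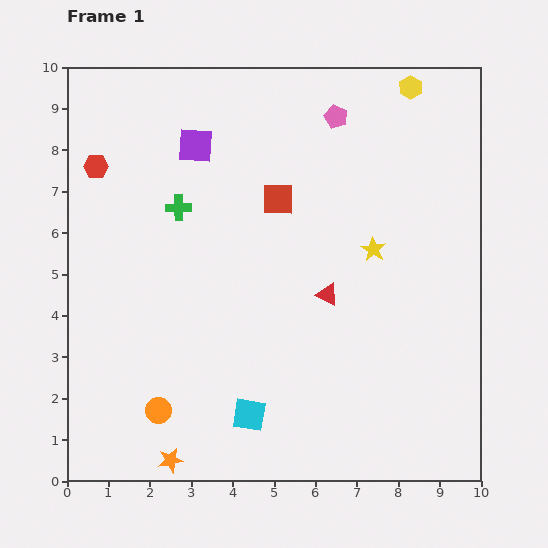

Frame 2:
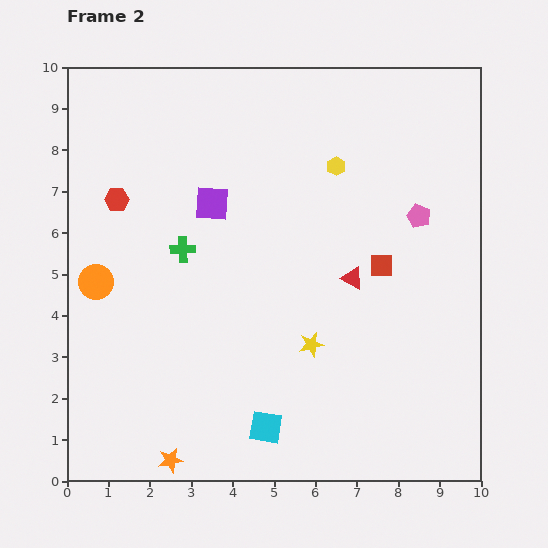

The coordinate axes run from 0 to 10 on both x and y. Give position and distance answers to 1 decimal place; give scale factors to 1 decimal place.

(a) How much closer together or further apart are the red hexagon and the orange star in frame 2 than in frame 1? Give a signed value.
-0.9

Distance in frame 1: 7.3. Distance in frame 2: 6.4.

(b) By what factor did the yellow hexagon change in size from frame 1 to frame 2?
0.8×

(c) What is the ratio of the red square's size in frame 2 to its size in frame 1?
0.7×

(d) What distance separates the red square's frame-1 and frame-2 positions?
3.0

The red square moved from (5.1, 6.8) to (7.6, 5.2), a distance of √(2.5² + 1.6²) ≈ 3.0.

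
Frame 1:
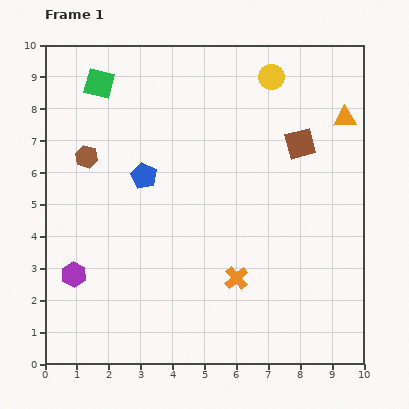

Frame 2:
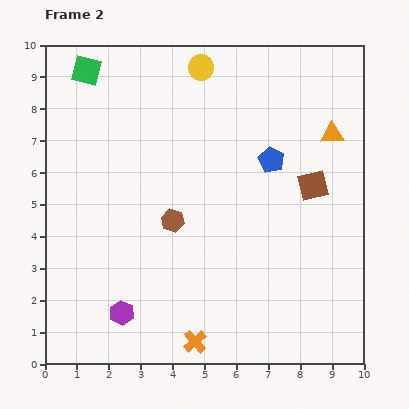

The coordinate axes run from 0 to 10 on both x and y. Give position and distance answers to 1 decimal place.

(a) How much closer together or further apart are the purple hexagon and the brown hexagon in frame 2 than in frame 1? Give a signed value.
-0.4

Distance in frame 1: 3.7. Distance in frame 2: 3.3.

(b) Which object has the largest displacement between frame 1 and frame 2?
the blue pentagon

(moved 4.0; next 3.4)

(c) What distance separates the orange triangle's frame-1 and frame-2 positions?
0.6

The orange triangle moved from (9.4, 7.7) to (9.0, 7.2), a distance of √(0.4² + 0.5²) ≈ 0.6.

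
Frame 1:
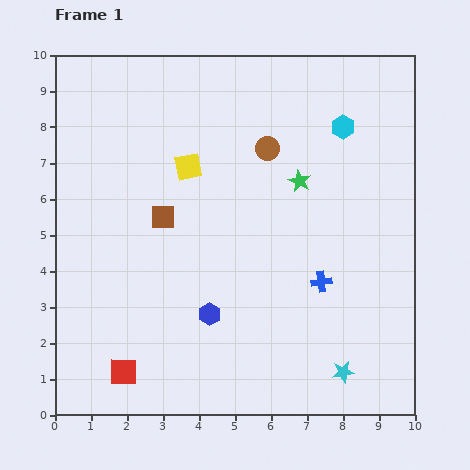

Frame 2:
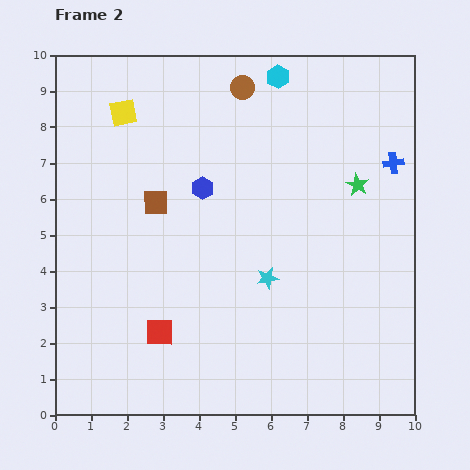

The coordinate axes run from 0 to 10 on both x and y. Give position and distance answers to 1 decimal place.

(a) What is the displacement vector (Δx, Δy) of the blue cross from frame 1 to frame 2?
(2.0, 3.3)

The blue cross was at (7.4, 3.7) in frame 1 and (9.4, 7.0) in frame 2.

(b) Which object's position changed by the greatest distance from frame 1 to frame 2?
the blue cross

(moved 3.9; next 3.5)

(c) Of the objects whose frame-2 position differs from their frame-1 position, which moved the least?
the brown square

(moved 0.4)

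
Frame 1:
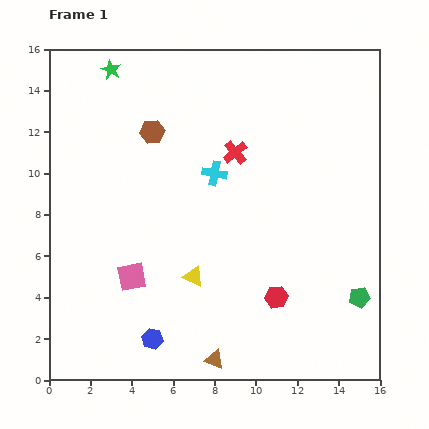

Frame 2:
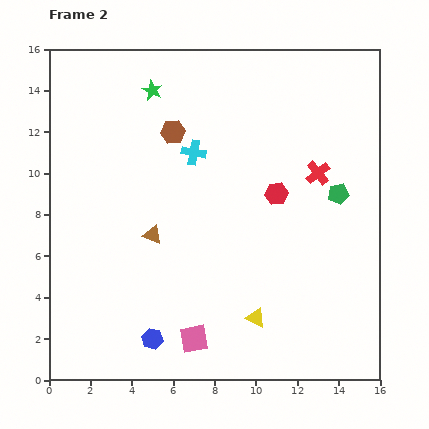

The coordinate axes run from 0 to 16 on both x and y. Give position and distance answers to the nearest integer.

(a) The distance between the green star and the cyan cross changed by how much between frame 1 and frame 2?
-3

Distance in frame 1: 7. Distance in frame 2: 4.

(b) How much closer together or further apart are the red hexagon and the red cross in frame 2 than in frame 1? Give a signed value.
-5

Distance in frame 1: 7. Distance in frame 2: 2.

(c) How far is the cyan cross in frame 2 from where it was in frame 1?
1

The cyan cross moved from (8, 10) to (7, 11), a distance of √(1² + 1²) ≈ 1.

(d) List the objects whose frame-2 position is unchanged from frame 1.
the blue hexagon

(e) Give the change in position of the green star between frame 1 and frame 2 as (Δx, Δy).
(2, -1)

The green star was at (3, 15) in frame 1 and (5, 14) in frame 2.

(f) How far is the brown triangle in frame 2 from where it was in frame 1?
7

The brown triangle moved from (8, 1) to (5, 7), a distance of √(3² + 6²) ≈ 7.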